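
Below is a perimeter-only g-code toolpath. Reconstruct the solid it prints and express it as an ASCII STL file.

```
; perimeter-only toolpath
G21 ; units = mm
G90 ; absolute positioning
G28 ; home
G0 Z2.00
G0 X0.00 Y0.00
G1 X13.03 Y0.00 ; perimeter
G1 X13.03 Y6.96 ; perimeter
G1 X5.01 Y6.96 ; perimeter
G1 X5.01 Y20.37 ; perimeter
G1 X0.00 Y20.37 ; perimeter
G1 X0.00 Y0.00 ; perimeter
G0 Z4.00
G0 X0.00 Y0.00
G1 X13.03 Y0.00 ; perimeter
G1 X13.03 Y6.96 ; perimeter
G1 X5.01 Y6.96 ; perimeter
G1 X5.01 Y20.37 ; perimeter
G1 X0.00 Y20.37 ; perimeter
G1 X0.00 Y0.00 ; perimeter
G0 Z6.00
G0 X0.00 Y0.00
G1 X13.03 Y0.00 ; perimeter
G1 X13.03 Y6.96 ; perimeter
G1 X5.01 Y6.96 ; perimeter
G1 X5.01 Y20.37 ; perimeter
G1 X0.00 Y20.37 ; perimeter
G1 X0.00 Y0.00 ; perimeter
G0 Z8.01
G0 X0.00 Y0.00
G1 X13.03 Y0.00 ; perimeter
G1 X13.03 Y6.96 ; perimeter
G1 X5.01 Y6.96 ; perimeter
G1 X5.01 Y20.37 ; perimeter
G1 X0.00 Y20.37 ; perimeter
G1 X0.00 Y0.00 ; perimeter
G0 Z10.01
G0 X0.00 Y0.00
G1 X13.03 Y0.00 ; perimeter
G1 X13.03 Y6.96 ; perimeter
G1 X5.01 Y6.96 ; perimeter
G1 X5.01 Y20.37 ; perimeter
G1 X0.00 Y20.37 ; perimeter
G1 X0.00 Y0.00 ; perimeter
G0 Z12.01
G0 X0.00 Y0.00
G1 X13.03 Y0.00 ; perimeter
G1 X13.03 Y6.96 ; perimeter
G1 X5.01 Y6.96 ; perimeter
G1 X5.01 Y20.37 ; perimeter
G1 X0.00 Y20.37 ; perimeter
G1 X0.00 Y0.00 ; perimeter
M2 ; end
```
solid part
  facet normal 0.0000 0.0000 -1.0000
    outer loop
      vertex 13.03 6.96 0.00
      vertex 13.03 0.00 0.00
      vertex 0.00 0.00 0.00
    endloop
  endfacet
  facet normal 0.0000 0.0000 -1.0000
    outer loop
      vertex 5.01 6.96 0.00
      vertex 13.03 6.96 0.00
      vertex 0.00 0.00 0.00
    endloop
  endfacet
  facet normal 0.0000 0.0000 -1.0000
    outer loop
      vertex 5.01 20.37 0.00
      vertex 5.01 6.96 0.00
      vertex 0.00 0.00 0.00
    endloop
  endfacet
  facet normal 0.0000 0.0000 -1.0000
    outer loop
      vertex 0.00 20.37 0.00
      vertex 5.01 20.37 0.00
      vertex 0.00 0.00 0.00
    endloop
  endfacet
  facet normal 0.0000 0.0000 1.0000
    outer loop
      vertex 0.00 0.00 12.01
      vertex 13.03 0.00 12.01
      vertex 13.03 6.96 12.01
    endloop
  endfacet
  facet normal 0.0000 0.0000 1.0000
    outer loop
      vertex 0.00 0.00 12.01
      vertex 13.03 6.96 12.01
      vertex 5.01 6.96 12.01
    endloop
  endfacet
  facet normal 0.0000 0.0000 1.0000
    outer loop
      vertex 0.00 0.00 12.01
      vertex 5.01 6.96 12.01
      vertex 5.01 20.37 12.01
    endloop
  endfacet
  facet normal 0.0000 0.0000 1.0000
    outer loop
      vertex 0.00 0.00 12.01
      vertex 5.01 20.37 12.01
      vertex 0.00 20.37 12.01
    endloop
  endfacet
  facet normal 0.0000 -1.0000 0.0000
    outer loop
      vertex 0.00 0.00 0.00
      vertex 13.03 0.00 0.00
      vertex 13.03 0.00 12.01
    endloop
  endfacet
  facet normal 0.0000 -1.0000 0.0000
    outer loop
      vertex 0.00 0.00 0.00
      vertex 13.03 0.00 12.01
      vertex 0.00 0.00 12.01
    endloop
  endfacet
  facet normal 1.0000 0.0000 0.0000
    outer loop
      vertex 13.03 0.00 0.00
      vertex 13.03 6.96 0.00
      vertex 13.03 6.96 12.01
    endloop
  endfacet
  facet normal 1.0000 0.0000 0.0000
    outer loop
      vertex 13.03 0.00 0.00
      vertex 13.03 6.96 12.01
      vertex 13.03 0.00 12.01
    endloop
  endfacet
  facet normal 0.0000 1.0000 0.0000
    outer loop
      vertex 13.03 6.96 0.00
      vertex 5.01 6.96 0.00
      vertex 5.01 6.96 12.01
    endloop
  endfacet
  facet normal 0.0000 1.0000 0.0000
    outer loop
      vertex 13.03 6.96 0.00
      vertex 5.01 6.96 12.01
      vertex 13.03 6.96 12.01
    endloop
  endfacet
  facet normal 1.0000 0.0000 0.0000
    outer loop
      vertex 5.01 6.96 0.00
      vertex 5.01 20.37 0.00
      vertex 5.01 20.37 12.01
    endloop
  endfacet
  facet normal 1.0000 0.0000 0.0000
    outer loop
      vertex 5.01 6.96 0.00
      vertex 5.01 20.37 12.01
      vertex 5.01 6.96 12.01
    endloop
  endfacet
  facet normal 0.0000 1.0000 0.0000
    outer loop
      vertex 5.01 20.37 0.00
      vertex 0.00 20.37 0.00
      vertex 0.00 20.37 12.01
    endloop
  endfacet
  facet normal 0.0000 1.0000 0.0000
    outer loop
      vertex 5.01 20.37 0.00
      vertex 0.00 20.37 12.01
      vertex 5.01 20.37 12.01
    endloop
  endfacet
  facet normal -1.0000 0.0000 0.0000
    outer loop
      vertex 0.00 20.37 0.00
      vertex 0.00 0.00 0.00
      vertex 0.00 0.00 12.01
    endloop
  endfacet
  facet normal -1.0000 0.0000 0.0000
    outer loop
      vertex 0.00 20.37 0.00
      vertex 0.00 0.00 12.01
      vertex 0.00 20.37 12.01
    endloop
  endfacet
endsolid part

The G0 Z moves step by Δz≈2.00 mm. Every layer's G1 loop is the same polygon, so the solid is a straight extrusion of it from z=0 to z≈12. Closing with flat bottom and top caps and triangulating gives 20 facets — an L-shaped prism: outer 13 × 20.4 mm, arm thicknesses ≈ 6.96 mm (horizontal) and 5.01 mm (vertical), extruded 12 mm in z.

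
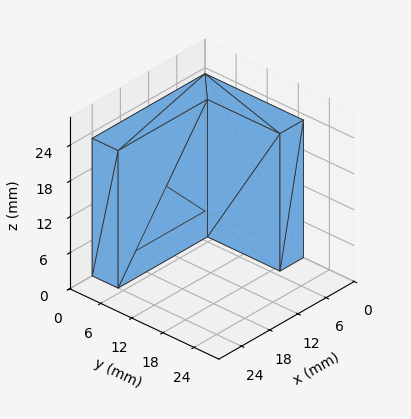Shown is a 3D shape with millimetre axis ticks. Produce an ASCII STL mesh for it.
Reading the render: the shape is an L-shaped prism: outer 24 × 19 mm, arm thicknesses ≈ 5 mm (horizontal) and 5 mm (vertical), extruded 23 mm in z (dimensions read to the nearest mm from the axis ticks). For the STL, each face is triangulated and given an outward normal.

solid part
  facet normal 0.0000 0.0000 -1.0000
    outer loop
      vertex 24.00 5.00 0.00
      vertex 24.00 0.00 0.00
      vertex 0.00 0.00 0.00
    endloop
  endfacet
  facet normal 0.0000 0.0000 -1.0000
    outer loop
      vertex 5.00 5.00 0.00
      vertex 24.00 5.00 0.00
      vertex 0.00 0.00 0.00
    endloop
  endfacet
  facet normal 0.0000 0.0000 -1.0000
    outer loop
      vertex 5.00 19.00 0.00
      vertex 5.00 5.00 0.00
      vertex 0.00 0.00 0.00
    endloop
  endfacet
  facet normal 0.0000 0.0000 -1.0000
    outer loop
      vertex 0.00 19.00 0.00
      vertex 5.00 19.00 0.00
      vertex 0.00 0.00 0.00
    endloop
  endfacet
  facet normal 0.0000 0.0000 1.0000
    outer loop
      vertex 0.00 0.00 23.00
      vertex 24.00 0.00 23.00
      vertex 24.00 5.00 23.00
    endloop
  endfacet
  facet normal 0.0000 0.0000 1.0000
    outer loop
      vertex 0.00 0.00 23.00
      vertex 24.00 5.00 23.00
      vertex 5.00 5.00 23.00
    endloop
  endfacet
  facet normal 0.0000 0.0000 1.0000
    outer loop
      vertex 0.00 0.00 23.00
      vertex 5.00 5.00 23.00
      vertex 5.00 19.00 23.00
    endloop
  endfacet
  facet normal 0.0000 0.0000 1.0000
    outer loop
      vertex 0.00 0.00 23.00
      vertex 5.00 19.00 23.00
      vertex 0.00 19.00 23.00
    endloop
  endfacet
  facet normal 0.0000 -1.0000 0.0000
    outer loop
      vertex 0.00 0.00 0.00
      vertex 24.00 0.00 0.00
      vertex 24.00 0.00 23.00
    endloop
  endfacet
  facet normal 0.0000 -1.0000 0.0000
    outer loop
      vertex 0.00 0.00 0.00
      vertex 24.00 0.00 23.00
      vertex 0.00 0.00 23.00
    endloop
  endfacet
  facet normal 1.0000 0.0000 0.0000
    outer loop
      vertex 24.00 0.00 0.00
      vertex 24.00 5.00 0.00
      vertex 24.00 5.00 23.00
    endloop
  endfacet
  facet normal 1.0000 0.0000 0.0000
    outer loop
      vertex 24.00 0.00 0.00
      vertex 24.00 5.00 23.00
      vertex 24.00 0.00 23.00
    endloop
  endfacet
  facet normal 0.0000 1.0000 0.0000
    outer loop
      vertex 24.00 5.00 0.00
      vertex 5.00 5.00 0.00
      vertex 5.00 5.00 23.00
    endloop
  endfacet
  facet normal 0.0000 1.0000 0.0000
    outer loop
      vertex 24.00 5.00 0.00
      vertex 5.00 5.00 23.00
      vertex 24.00 5.00 23.00
    endloop
  endfacet
  facet normal 1.0000 0.0000 0.0000
    outer loop
      vertex 5.00 5.00 0.00
      vertex 5.00 19.00 0.00
      vertex 5.00 19.00 23.00
    endloop
  endfacet
  facet normal 1.0000 0.0000 0.0000
    outer loop
      vertex 5.00 5.00 0.00
      vertex 5.00 19.00 23.00
      vertex 5.00 5.00 23.00
    endloop
  endfacet
  facet normal 0.0000 1.0000 0.0000
    outer loop
      vertex 5.00 19.00 0.00
      vertex 0.00 19.00 0.00
      vertex 0.00 19.00 23.00
    endloop
  endfacet
  facet normal 0.0000 1.0000 0.0000
    outer loop
      vertex 5.00 19.00 0.00
      vertex 0.00 19.00 23.00
      vertex 5.00 19.00 23.00
    endloop
  endfacet
  facet normal -1.0000 0.0000 0.0000
    outer loop
      vertex 0.00 19.00 0.00
      vertex 0.00 0.00 0.00
      vertex 0.00 0.00 23.00
    endloop
  endfacet
  facet normal -1.0000 0.0000 0.0000
    outer loop
      vertex 0.00 19.00 0.00
      vertex 0.00 0.00 23.00
      vertex 0.00 19.00 23.00
    endloop
  endfacet
endsolid part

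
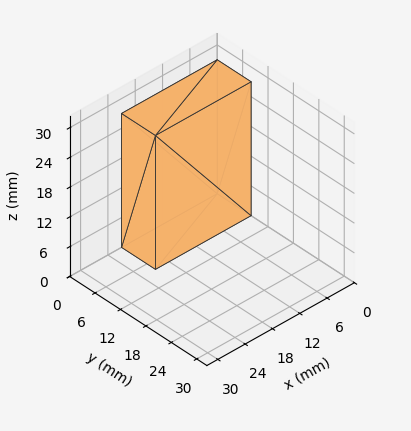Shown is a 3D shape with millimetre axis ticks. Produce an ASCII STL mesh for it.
Reading the render: the shape is a rectangular box, roughly 21 × 8 mm footprint and 27 mm tall (dimensions read to the nearest mm from the axis ticks). For the STL, each face is triangulated and given an outward normal.

solid part
  facet normal 0.0000 0.0000 -1.0000
    outer loop
      vertex 21.00 8.00 0.00
      vertex 21.00 0.00 0.00
      vertex 0.00 0.00 0.00
    endloop
  endfacet
  facet normal 0.0000 0.0000 -1.0000
    outer loop
      vertex 0.00 8.00 0.00
      vertex 21.00 8.00 0.00
      vertex 0.00 0.00 0.00
    endloop
  endfacet
  facet normal 0.0000 0.0000 1.0000
    outer loop
      vertex 0.00 0.00 27.00
      vertex 21.00 0.00 27.00
      vertex 21.00 8.00 27.00
    endloop
  endfacet
  facet normal 0.0000 0.0000 1.0000
    outer loop
      vertex 0.00 0.00 27.00
      vertex 21.00 8.00 27.00
      vertex 0.00 8.00 27.00
    endloop
  endfacet
  facet normal 0.0000 -1.0000 0.0000
    outer loop
      vertex 0.00 0.00 0.00
      vertex 21.00 0.00 0.00
      vertex 21.00 0.00 27.00
    endloop
  endfacet
  facet normal 0.0000 -1.0000 0.0000
    outer loop
      vertex 0.00 0.00 0.00
      vertex 21.00 0.00 27.00
      vertex 0.00 0.00 27.00
    endloop
  endfacet
  facet normal 0.0000 1.0000 0.0000
    outer loop
      vertex 21.00 8.00 27.00
      vertex 21.00 8.00 0.00
      vertex 0.00 8.00 0.00
    endloop
  endfacet
  facet normal 0.0000 1.0000 0.0000
    outer loop
      vertex 0.00 8.00 27.00
      vertex 21.00 8.00 27.00
      vertex 0.00 8.00 0.00
    endloop
  endfacet
  facet normal -1.0000 0.0000 0.0000
    outer loop
      vertex 0.00 8.00 27.00
      vertex 0.00 8.00 0.00
      vertex 0.00 0.00 0.00
    endloop
  endfacet
  facet normal -1.0000 0.0000 0.0000
    outer loop
      vertex 0.00 0.00 27.00
      vertex 0.00 8.00 27.00
      vertex 0.00 0.00 0.00
    endloop
  endfacet
  facet normal 1.0000 0.0000 0.0000
    outer loop
      vertex 21.00 0.00 0.00
      vertex 21.00 8.00 0.00
      vertex 21.00 8.00 27.00
    endloop
  endfacet
  facet normal 1.0000 0.0000 0.0000
    outer loop
      vertex 21.00 0.00 0.00
      vertex 21.00 8.00 27.00
      vertex 21.00 0.00 27.00
    endloop
  endfacet
endsolid part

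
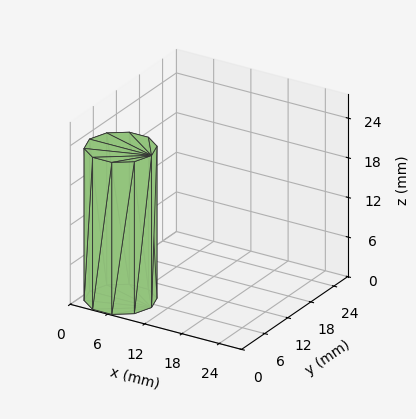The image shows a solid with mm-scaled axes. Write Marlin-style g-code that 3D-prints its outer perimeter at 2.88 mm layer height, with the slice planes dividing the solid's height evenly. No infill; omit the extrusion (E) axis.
Reading the render: the shape is a regular 10-sided prism (a cylinder approximated with 10 flat sides), circumscribed radius ≈ 5 mm, height ≈ 23 mm (dimensions read to the nearest mm from the axis ticks). For the g-code, the solid's height is divided into equal slices at the stated Δz and each level perimeter traced with G1 moves after a G0 lift.

; perimeter-only toolpath
G21 ; units = mm
G90 ; absolute positioning
G28 ; home
; layer 1
G0 Z2.88
G0 X10.00 Y5.00
G1 X9.05 Y7.94
G1 X6.55 Y9.76
G1 X3.45 Y9.76
G1 X0.95 Y7.94
G1 X0.00 Y5.00
G1 X0.95 Y2.06
G1 X3.45 Y0.24
G1 X6.55 Y0.24
G1 X9.05 Y2.06
G1 X10.00 Y5.00
; layer 2
G0 Z5.75
G0 X10.00 Y5.00
G1 X9.05 Y7.94
G1 X6.55 Y9.76
G1 X3.45 Y9.76
G1 X0.95 Y7.94
G1 X0.00 Y5.00
G1 X0.95 Y2.06
G1 X3.45 Y0.24
G1 X6.55 Y0.24
G1 X9.05 Y2.06
G1 X10.00 Y5.00
; layer 3
G0 Z8.62
G0 X10.00 Y5.00
G1 X9.05 Y7.94
G1 X6.55 Y9.76
G1 X3.45 Y9.76
G1 X0.95 Y7.94
G1 X0.00 Y5.00
G1 X0.95 Y2.06
G1 X3.45 Y0.24
G1 X6.55 Y0.24
G1 X9.05 Y2.06
G1 X10.00 Y5.00
; layer 4
G0 Z11.50
G0 X10.00 Y5.00
G1 X9.05 Y7.94
G1 X6.55 Y9.76
G1 X3.45 Y9.76
G1 X0.95 Y7.94
G1 X0.00 Y5.00
G1 X0.95 Y2.06
G1 X3.45 Y0.24
G1 X6.55 Y0.24
G1 X9.05 Y2.06
G1 X10.00 Y5.00
; layer 5
G0 Z14.38
G0 X10.00 Y5.00
G1 X9.05 Y7.94
G1 X6.55 Y9.76
G1 X3.45 Y9.76
G1 X0.95 Y7.94
G1 X0.00 Y5.00
G1 X0.95 Y2.06
G1 X3.45 Y0.24
G1 X6.55 Y0.24
G1 X9.05 Y2.06
G1 X10.00 Y5.00
; layer 6
G0 Z17.25
G0 X10.00 Y5.00
G1 X9.05 Y7.94
G1 X6.55 Y9.76
G1 X3.45 Y9.76
G1 X0.95 Y7.94
G1 X0.00 Y5.00
G1 X0.95 Y2.06
G1 X3.45 Y0.24
G1 X6.55 Y0.24
G1 X9.05 Y2.06
G1 X10.00 Y5.00
; layer 7
G0 Z20.12
G0 X10.00 Y5.00
G1 X9.05 Y7.94
G1 X6.55 Y9.76
G1 X3.45 Y9.76
G1 X0.95 Y7.94
G1 X0.00 Y5.00
G1 X0.95 Y2.06
G1 X3.45 Y0.24
G1 X6.55 Y0.24
G1 X9.05 Y2.06
G1 X10.00 Y5.00
; layer 8
G0 Z23.00
G0 X10.00 Y5.00
G1 X9.05 Y7.94
G1 X6.55 Y9.76
G1 X3.45 Y9.76
G1 X0.95 Y7.94
G1 X0.00 Y5.00
G1 X0.95 Y2.06
G1 X3.45 Y0.24
G1 X6.55 Y0.24
G1 X9.05 Y2.06
G1 X10.00 Y5.00
M2 ; end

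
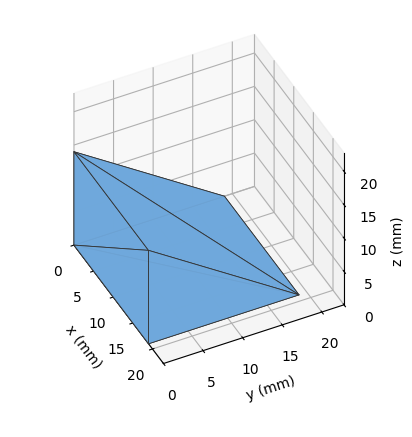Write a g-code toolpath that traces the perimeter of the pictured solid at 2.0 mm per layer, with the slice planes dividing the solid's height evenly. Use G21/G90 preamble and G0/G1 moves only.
Reading the render: the shape is a wedge (ramp): 19 × 19 mm base, rising to 14 mm along the y=0 edge and sloping linearly to z=0 at y=19 (dimensions read to the nearest mm from the axis ticks). For the g-code, the solid's height is divided into equal slices at the stated Δz and each level perimeter traced with G1 moves after a G0 lift.

; perimeter-only toolpath
G21 ; units = mm
G90 ; absolute positioning
G28 ; home
; layer 1
G0 Z2.0
G0 X0.0 Y0.0
G1 X19.0 Y0.0
G1 X19.0 Y16.3
G1 X0.0 Y16.3
G1 X0.0 Y0.0
; layer 2
G0 Z4.0
G0 X0.0 Y0.0
G1 X19.0 Y0.0
G1 X19.0 Y13.6
G1 X0.0 Y13.6
G1 X0.0 Y0.0
; layer 3
G0 Z6.0
G0 X0.0 Y0.0
G1 X19.0 Y0.0
G1 X19.0 Y10.9
G1 X0.0 Y10.9
G1 X0.0 Y0.0
; layer 4
G0 Z8.0
G0 X0.0 Y0.0
G1 X19.0 Y0.0
G1 X19.0 Y8.1
G1 X0.0 Y8.1
G1 X0.0 Y0.0
; layer 5
G0 Z10.0
G0 X0.0 Y0.0
G1 X19.0 Y0.0
G1 X19.0 Y5.4
G1 X0.0 Y5.4
G1 X0.0 Y0.0
; layer 6
G0 Z12.0
G0 X0.0 Y0.0
G1 X19.0 Y0.0
G1 X19.0 Y2.7
G1 X0.0 Y2.7
G1 X0.0 Y0.0
M2 ; end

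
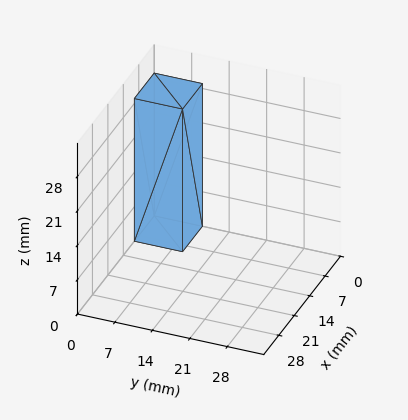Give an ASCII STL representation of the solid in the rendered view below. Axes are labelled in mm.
Reading the render: the shape is a rectangular box, roughly 9 × 9 mm footprint and 29 mm tall (dimensions read to the nearest mm from the axis ticks). For the STL, each face is triangulated and given an outward normal.

solid part
  facet normal 0.0000 0.0000 -1.0000
    outer loop
      vertex 9.000 9.000 0.000
      vertex 9.000 0.000 0.000
      vertex 0.000 0.000 0.000
    endloop
  endfacet
  facet normal 0.0000 0.0000 -1.0000
    outer loop
      vertex 0.000 9.000 0.000
      vertex 9.000 9.000 0.000
      vertex 0.000 0.000 0.000
    endloop
  endfacet
  facet normal 0.0000 0.0000 1.0000
    outer loop
      vertex 0.000 0.000 29.000
      vertex 9.000 0.000 29.000
      vertex 9.000 9.000 29.000
    endloop
  endfacet
  facet normal 0.0000 0.0000 1.0000
    outer loop
      vertex 0.000 0.000 29.000
      vertex 9.000 9.000 29.000
      vertex 0.000 9.000 29.000
    endloop
  endfacet
  facet normal 0.0000 -1.0000 0.0000
    outer loop
      vertex 0.000 0.000 0.000
      vertex 9.000 0.000 0.000
      vertex 9.000 0.000 29.000
    endloop
  endfacet
  facet normal 0.0000 -1.0000 0.0000
    outer loop
      vertex 0.000 0.000 0.000
      vertex 9.000 0.000 29.000
      vertex 0.000 0.000 29.000
    endloop
  endfacet
  facet normal 0.0000 1.0000 0.0000
    outer loop
      vertex 9.000 9.000 29.000
      vertex 9.000 9.000 0.000
      vertex 0.000 9.000 0.000
    endloop
  endfacet
  facet normal 0.0000 1.0000 0.0000
    outer loop
      vertex 0.000 9.000 29.000
      vertex 9.000 9.000 29.000
      vertex 0.000 9.000 0.000
    endloop
  endfacet
  facet normal -1.0000 0.0000 0.0000
    outer loop
      vertex 0.000 9.000 29.000
      vertex 0.000 9.000 0.000
      vertex 0.000 0.000 0.000
    endloop
  endfacet
  facet normal -1.0000 0.0000 0.0000
    outer loop
      vertex 0.000 0.000 29.000
      vertex 0.000 9.000 29.000
      vertex 0.000 0.000 0.000
    endloop
  endfacet
  facet normal 1.0000 0.0000 0.0000
    outer loop
      vertex 9.000 0.000 0.000
      vertex 9.000 9.000 0.000
      vertex 9.000 9.000 29.000
    endloop
  endfacet
  facet normal 1.0000 0.0000 0.0000
    outer loop
      vertex 9.000 0.000 0.000
      vertex 9.000 9.000 29.000
      vertex 9.000 0.000 29.000
    endloop
  endfacet
endsolid part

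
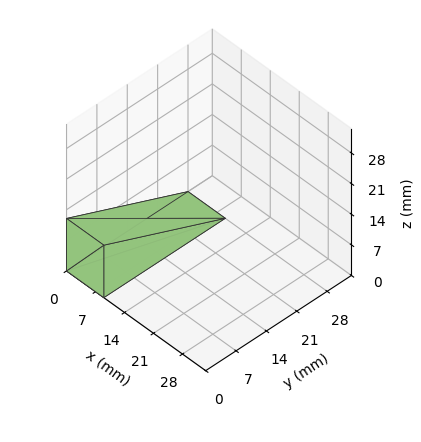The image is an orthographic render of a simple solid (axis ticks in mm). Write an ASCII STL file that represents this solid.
Reading the render: the shape is a wedge (ramp): 9 × 28 mm base, rising to 12 mm along the y=0 edge and sloping linearly to z=0 at y=28 (dimensions read to the nearest mm from the axis ticks). For the STL, each face is triangulated and given an outward normal.

solid part
  facet normal 0.0000 0.0000 -1.0000
    outer loop
      vertex 9.00 28.00 0.00
      vertex 9.00 0.00 0.00
      vertex 0.00 0.00 0.00
    endloop
  endfacet
  facet normal 0.0000 0.0000 -1.0000
    outer loop
      vertex 0.00 28.00 0.00
      vertex 9.00 28.00 0.00
      vertex 0.00 0.00 0.00
    endloop
  endfacet
  facet normal 0.0000 -1.0000 0.0000
    outer loop
      vertex 0.00 0.00 0.00
      vertex 9.00 0.00 0.00
      vertex 9.00 0.00 12.00
    endloop
  endfacet
  facet normal 0.0000 -1.0000 0.0000
    outer loop
      vertex 0.00 0.00 0.00
      vertex 9.00 0.00 12.00
      vertex 0.00 0.00 12.00
    endloop
  endfacet
  facet normal 0.0000 0.3939 0.9191
    outer loop
      vertex 0.00 0.00 12.00
      vertex 9.00 0.00 12.00
      vertex 9.00 28.00 0.00
    endloop
  endfacet
  facet normal 0.0000 0.3939 0.9191
    outer loop
      vertex 0.00 0.00 12.00
      vertex 9.00 28.00 0.00
      vertex 0.00 28.00 0.00
    endloop
  endfacet
  facet normal -1.0000 0.0000 0.0000
    outer loop
      vertex 0.00 0.00 12.00
      vertex 0.00 28.00 0.00
      vertex 0.00 0.00 0.00
    endloop
  endfacet
  facet normal 1.0000 0.0000 0.0000
    outer loop
      vertex 9.00 0.00 0.00
      vertex 9.00 28.00 0.00
      vertex 9.00 0.00 12.00
    endloop
  endfacet
endsolid part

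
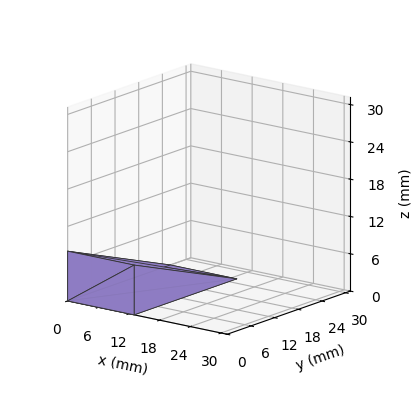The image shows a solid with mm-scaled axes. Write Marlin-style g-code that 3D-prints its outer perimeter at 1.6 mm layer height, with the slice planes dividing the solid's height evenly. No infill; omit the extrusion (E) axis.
Reading the render: the shape is a wedge (ramp): 13 × 26 mm base, rising to 8 mm along the y=0 edge and sloping linearly to z=0 at y=26 (dimensions read to the nearest mm from the axis ticks). For the g-code, the solid's height is divided into equal slices at the stated Δz and each level perimeter traced with G1 moves after a G0 lift.

; perimeter-only toolpath
G21 ; units = mm
G90 ; absolute positioning
G28 ; home
; layer 1
G0 Z1.6
G0 X0.0 Y0.0
G1 X13.0 Y0.0
G1 X13.0 Y20.8
G1 X0.0 Y20.8
G1 X0.0 Y0.0
; layer 2
G0 Z3.2
G0 X0.0 Y0.0
G1 X13.0 Y0.0
G1 X13.0 Y15.6
G1 X0.0 Y15.6
G1 X0.0 Y0.0
; layer 3
G0 Z4.8
G0 X0.0 Y0.0
G1 X13.0 Y0.0
G1 X13.0 Y10.4
G1 X0.0 Y10.4
G1 X0.0 Y0.0
; layer 4
G0 Z6.4
G0 X0.0 Y0.0
G1 X13.0 Y0.0
G1 X13.0 Y5.2
G1 X0.0 Y5.2
G1 X0.0 Y0.0
M2 ; end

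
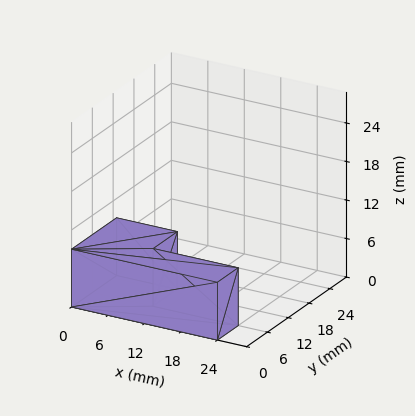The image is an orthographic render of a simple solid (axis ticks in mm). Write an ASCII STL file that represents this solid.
Reading the render: the shape is an L-shaped prism: outer 24 × 13 mm, arm thicknesses ≈ 6 mm (horizontal) and 10 mm (vertical), extruded 9 mm in z (dimensions read to the nearest mm from the axis ticks). For the STL, each face is triangulated and given an outward normal.

solid part
  facet normal 0.0000 0.0000 -1.0000
    outer loop
      vertex 24.000 6.000 0.000
      vertex 24.000 0.000 0.000
      vertex 0.000 0.000 0.000
    endloop
  endfacet
  facet normal 0.0000 0.0000 -1.0000
    outer loop
      vertex 10.000 6.000 0.000
      vertex 24.000 6.000 0.000
      vertex 0.000 0.000 0.000
    endloop
  endfacet
  facet normal 0.0000 0.0000 -1.0000
    outer loop
      vertex 10.000 13.000 0.000
      vertex 10.000 6.000 0.000
      vertex 0.000 0.000 0.000
    endloop
  endfacet
  facet normal 0.0000 0.0000 -1.0000
    outer loop
      vertex 0.000 13.000 0.000
      vertex 10.000 13.000 0.000
      vertex 0.000 0.000 0.000
    endloop
  endfacet
  facet normal 0.0000 0.0000 1.0000
    outer loop
      vertex 0.000 0.000 9.000
      vertex 24.000 0.000 9.000
      vertex 24.000 6.000 9.000
    endloop
  endfacet
  facet normal 0.0000 0.0000 1.0000
    outer loop
      vertex 0.000 0.000 9.000
      vertex 24.000 6.000 9.000
      vertex 10.000 6.000 9.000
    endloop
  endfacet
  facet normal 0.0000 0.0000 1.0000
    outer loop
      vertex 0.000 0.000 9.000
      vertex 10.000 6.000 9.000
      vertex 10.000 13.000 9.000
    endloop
  endfacet
  facet normal 0.0000 0.0000 1.0000
    outer loop
      vertex 0.000 0.000 9.000
      vertex 10.000 13.000 9.000
      vertex 0.000 13.000 9.000
    endloop
  endfacet
  facet normal 0.0000 -1.0000 0.0000
    outer loop
      vertex 0.000 0.000 0.000
      vertex 24.000 0.000 0.000
      vertex 24.000 0.000 9.000
    endloop
  endfacet
  facet normal 0.0000 -1.0000 0.0000
    outer loop
      vertex 0.000 0.000 0.000
      vertex 24.000 0.000 9.000
      vertex 0.000 0.000 9.000
    endloop
  endfacet
  facet normal 1.0000 0.0000 0.0000
    outer loop
      vertex 24.000 0.000 0.000
      vertex 24.000 6.000 0.000
      vertex 24.000 6.000 9.000
    endloop
  endfacet
  facet normal 1.0000 0.0000 0.0000
    outer loop
      vertex 24.000 0.000 0.000
      vertex 24.000 6.000 9.000
      vertex 24.000 0.000 9.000
    endloop
  endfacet
  facet normal 0.0000 1.0000 0.0000
    outer loop
      vertex 24.000 6.000 0.000
      vertex 10.000 6.000 0.000
      vertex 10.000 6.000 9.000
    endloop
  endfacet
  facet normal 0.0000 1.0000 0.0000
    outer loop
      vertex 24.000 6.000 0.000
      vertex 10.000 6.000 9.000
      vertex 24.000 6.000 9.000
    endloop
  endfacet
  facet normal 1.0000 0.0000 0.0000
    outer loop
      vertex 10.000 6.000 0.000
      vertex 10.000 13.000 0.000
      vertex 10.000 13.000 9.000
    endloop
  endfacet
  facet normal 1.0000 0.0000 0.0000
    outer loop
      vertex 10.000 6.000 0.000
      vertex 10.000 13.000 9.000
      vertex 10.000 6.000 9.000
    endloop
  endfacet
  facet normal 0.0000 1.0000 0.0000
    outer loop
      vertex 10.000 13.000 0.000
      vertex 0.000 13.000 0.000
      vertex 0.000 13.000 9.000
    endloop
  endfacet
  facet normal 0.0000 1.0000 0.0000
    outer loop
      vertex 10.000 13.000 0.000
      vertex 0.000 13.000 9.000
      vertex 10.000 13.000 9.000
    endloop
  endfacet
  facet normal -1.0000 0.0000 0.0000
    outer loop
      vertex 0.000 13.000 0.000
      vertex 0.000 0.000 0.000
      vertex 0.000 0.000 9.000
    endloop
  endfacet
  facet normal -1.0000 0.0000 0.0000
    outer loop
      vertex 0.000 13.000 0.000
      vertex 0.000 0.000 9.000
      vertex 0.000 13.000 9.000
    endloop
  endfacet
endsolid part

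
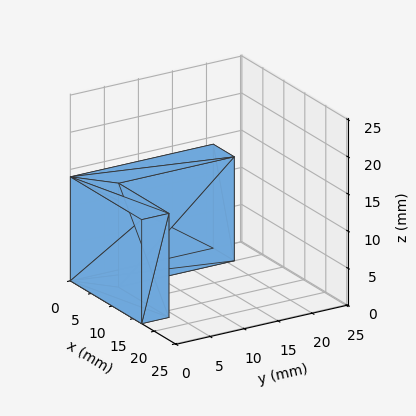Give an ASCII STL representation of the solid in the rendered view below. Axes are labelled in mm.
Reading the render: the shape is an L-shaped prism: outer 17 × 21 mm, arm thicknesses ≈ 4 mm (horizontal) and 5 mm (vertical), extruded 14 mm in z (dimensions read to the nearest mm from the axis ticks). For the STL, each face is triangulated and given an outward normal.

solid part
  facet normal 0.0000 0.0000 -1.0000
    outer loop
      vertex 17.000 4.000 0.000
      vertex 17.000 0.000 0.000
      vertex 0.000 0.000 0.000
    endloop
  endfacet
  facet normal 0.0000 0.0000 -1.0000
    outer loop
      vertex 5.000 4.000 0.000
      vertex 17.000 4.000 0.000
      vertex 0.000 0.000 0.000
    endloop
  endfacet
  facet normal 0.0000 0.0000 -1.0000
    outer loop
      vertex 5.000 21.000 0.000
      vertex 5.000 4.000 0.000
      vertex 0.000 0.000 0.000
    endloop
  endfacet
  facet normal 0.0000 0.0000 -1.0000
    outer loop
      vertex 0.000 21.000 0.000
      vertex 5.000 21.000 0.000
      vertex 0.000 0.000 0.000
    endloop
  endfacet
  facet normal 0.0000 0.0000 1.0000
    outer loop
      vertex 0.000 0.000 14.000
      vertex 17.000 0.000 14.000
      vertex 17.000 4.000 14.000
    endloop
  endfacet
  facet normal 0.0000 0.0000 1.0000
    outer loop
      vertex 0.000 0.000 14.000
      vertex 17.000 4.000 14.000
      vertex 5.000 4.000 14.000
    endloop
  endfacet
  facet normal 0.0000 0.0000 1.0000
    outer loop
      vertex 0.000 0.000 14.000
      vertex 5.000 4.000 14.000
      vertex 5.000 21.000 14.000
    endloop
  endfacet
  facet normal 0.0000 0.0000 1.0000
    outer loop
      vertex 0.000 0.000 14.000
      vertex 5.000 21.000 14.000
      vertex 0.000 21.000 14.000
    endloop
  endfacet
  facet normal 0.0000 -1.0000 0.0000
    outer loop
      vertex 0.000 0.000 0.000
      vertex 17.000 0.000 0.000
      vertex 17.000 0.000 14.000
    endloop
  endfacet
  facet normal 0.0000 -1.0000 0.0000
    outer loop
      vertex 0.000 0.000 0.000
      vertex 17.000 0.000 14.000
      vertex 0.000 0.000 14.000
    endloop
  endfacet
  facet normal 1.0000 0.0000 0.0000
    outer loop
      vertex 17.000 0.000 0.000
      vertex 17.000 4.000 0.000
      vertex 17.000 4.000 14.000
    endloop
  endfacet
  facet normal 1.0000 0.0000 0.0000
    outer loop
      vertex 17.000 0.000 0.000
      vertex 17.000 4.000 14.000
      vertex 17.000 0.000 14.000
    endloop
  endfacet
  facet normal 0.0000 1.0000 0.0000
    outer loop
      vertex 17.000 4.000 0.000
      vertex 5.000 4.000 0.000
      vertex 5.000 4.000 14.000
    endloop
  endfacet
  facet normal 0.0000 1.0000 0.0000
    outer loop
      vertex 17.000 4.000 0.000
      vertex 5.000 4.000 14.000
      vertex 17.000 4.000 14.000
    endloop
  endfacet
  facet normal 1.0000 0.0000 0.0000
    outer loop
      vertex 5.000 4.000 0.000
      vertex 5.000 21.000 0.000
      vertex 5.000 21.000 14.000
    endloop
  endfacet
  facet normal 1.0000 0.0000 0.0000
    outer loop
      vertex 5.000 4.000 0.000
      vertex 5.000 21.000 14.000
      vertex 5.000 4.000 14.000
    endloop
  endfacet
  facet normal 0.0000 1.0000 0.0000
    outer loop
      vertex 5.000 21.000 0.000
      vertex 0.000 21.000 0.000
      vertex 0.000 21.000 14.000
    endloop
  endfacet
  facet normal 0.0000 1.0000 0.0000
    outer loop
      vertex 5.000 21.000 0.000
      vertex 0.000 21.000 14.000
      vertex 5.000 21.000 14.000
    endloop
  endfacet
  facet normal -1.0000 0.0000 0.0000
    outer loop
      vertex 0.000 21.000 0.000
      vertex 0.000 0.000 0.000
      vertex 0.000 0.000 14.000
    endloop
  endfacet
  facet normal -1.0000 0.0000 0.0000
    outer loop
      vertex 0.000 21.000 0.000
      vertex 0.000 0.000 14.000
      vertex 0.000 21.000 14.000
    endloop
  endfacet
endsolid part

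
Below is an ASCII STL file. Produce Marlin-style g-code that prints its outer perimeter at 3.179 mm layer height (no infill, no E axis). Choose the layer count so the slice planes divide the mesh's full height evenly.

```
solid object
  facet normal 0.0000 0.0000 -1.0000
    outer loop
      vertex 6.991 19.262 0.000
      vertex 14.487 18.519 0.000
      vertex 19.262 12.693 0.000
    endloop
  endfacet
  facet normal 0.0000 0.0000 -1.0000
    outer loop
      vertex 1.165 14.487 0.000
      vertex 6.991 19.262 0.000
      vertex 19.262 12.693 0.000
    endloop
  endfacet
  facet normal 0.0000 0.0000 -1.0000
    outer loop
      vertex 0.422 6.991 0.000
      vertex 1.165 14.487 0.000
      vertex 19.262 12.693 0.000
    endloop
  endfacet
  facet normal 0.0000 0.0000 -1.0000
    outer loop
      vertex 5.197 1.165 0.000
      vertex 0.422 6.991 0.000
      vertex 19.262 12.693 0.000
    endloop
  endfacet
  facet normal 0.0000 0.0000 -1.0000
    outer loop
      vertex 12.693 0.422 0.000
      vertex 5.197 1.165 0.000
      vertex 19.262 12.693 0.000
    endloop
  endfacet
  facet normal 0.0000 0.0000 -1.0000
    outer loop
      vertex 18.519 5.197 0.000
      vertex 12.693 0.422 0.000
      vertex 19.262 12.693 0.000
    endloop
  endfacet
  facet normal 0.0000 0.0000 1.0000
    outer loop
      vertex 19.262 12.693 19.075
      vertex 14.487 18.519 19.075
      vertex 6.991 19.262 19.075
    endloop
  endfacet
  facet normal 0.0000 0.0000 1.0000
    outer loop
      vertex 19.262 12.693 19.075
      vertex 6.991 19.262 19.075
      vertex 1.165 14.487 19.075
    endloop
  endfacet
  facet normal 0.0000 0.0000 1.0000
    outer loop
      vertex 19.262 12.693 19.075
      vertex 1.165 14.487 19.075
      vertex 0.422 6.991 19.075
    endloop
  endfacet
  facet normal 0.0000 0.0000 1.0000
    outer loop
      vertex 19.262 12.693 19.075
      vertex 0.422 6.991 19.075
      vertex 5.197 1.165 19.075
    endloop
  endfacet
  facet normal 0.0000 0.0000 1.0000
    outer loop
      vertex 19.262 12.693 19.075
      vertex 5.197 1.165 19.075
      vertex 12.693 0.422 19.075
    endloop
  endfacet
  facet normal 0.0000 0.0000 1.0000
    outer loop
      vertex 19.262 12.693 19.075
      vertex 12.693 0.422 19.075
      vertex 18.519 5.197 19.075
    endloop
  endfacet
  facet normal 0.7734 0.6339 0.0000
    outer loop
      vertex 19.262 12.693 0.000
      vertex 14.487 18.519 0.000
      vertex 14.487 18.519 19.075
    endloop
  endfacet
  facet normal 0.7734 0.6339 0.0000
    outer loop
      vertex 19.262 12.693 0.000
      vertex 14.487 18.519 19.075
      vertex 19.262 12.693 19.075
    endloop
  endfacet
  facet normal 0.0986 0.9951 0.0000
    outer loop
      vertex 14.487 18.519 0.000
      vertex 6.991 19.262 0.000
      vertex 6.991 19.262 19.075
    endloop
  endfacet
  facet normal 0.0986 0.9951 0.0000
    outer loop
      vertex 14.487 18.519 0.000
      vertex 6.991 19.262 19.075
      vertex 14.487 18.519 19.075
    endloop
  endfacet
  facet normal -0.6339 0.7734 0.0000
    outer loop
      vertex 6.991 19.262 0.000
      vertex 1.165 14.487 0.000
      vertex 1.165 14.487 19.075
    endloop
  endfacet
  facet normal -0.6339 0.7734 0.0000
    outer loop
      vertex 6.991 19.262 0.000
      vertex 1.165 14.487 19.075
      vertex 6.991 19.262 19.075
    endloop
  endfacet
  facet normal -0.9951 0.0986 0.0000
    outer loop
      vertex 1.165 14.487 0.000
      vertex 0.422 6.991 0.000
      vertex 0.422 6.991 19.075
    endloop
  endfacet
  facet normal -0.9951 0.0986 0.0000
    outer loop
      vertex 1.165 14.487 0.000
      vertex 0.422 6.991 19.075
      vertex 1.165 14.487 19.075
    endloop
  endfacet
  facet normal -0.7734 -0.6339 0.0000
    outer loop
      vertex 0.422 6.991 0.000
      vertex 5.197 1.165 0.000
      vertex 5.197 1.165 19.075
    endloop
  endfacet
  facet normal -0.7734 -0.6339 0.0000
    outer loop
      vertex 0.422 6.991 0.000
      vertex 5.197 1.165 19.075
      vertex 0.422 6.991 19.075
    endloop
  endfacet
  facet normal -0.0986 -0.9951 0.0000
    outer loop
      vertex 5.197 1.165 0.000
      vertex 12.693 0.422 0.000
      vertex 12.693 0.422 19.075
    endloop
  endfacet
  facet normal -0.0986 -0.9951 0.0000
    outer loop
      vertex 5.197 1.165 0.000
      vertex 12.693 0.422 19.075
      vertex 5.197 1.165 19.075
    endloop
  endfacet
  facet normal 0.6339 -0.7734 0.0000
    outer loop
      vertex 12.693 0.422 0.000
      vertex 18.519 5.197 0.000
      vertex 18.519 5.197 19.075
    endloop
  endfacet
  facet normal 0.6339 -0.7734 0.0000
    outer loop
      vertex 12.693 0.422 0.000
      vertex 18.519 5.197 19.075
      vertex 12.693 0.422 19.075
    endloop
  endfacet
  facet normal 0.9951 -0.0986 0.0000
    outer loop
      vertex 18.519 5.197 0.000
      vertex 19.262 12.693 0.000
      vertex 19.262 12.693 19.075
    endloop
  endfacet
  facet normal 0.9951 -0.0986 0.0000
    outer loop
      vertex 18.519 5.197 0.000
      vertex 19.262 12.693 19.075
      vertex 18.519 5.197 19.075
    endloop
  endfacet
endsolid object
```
; perimeter-only toolpath
G21 ; units = mm
G90 ; absolute positioning
G28 ; home
; layer 1
G0 Z3.179
G0 X19.262 Y12.693
G1 X14.487 Y18.519
G1 X6.991 Y19.262
G1 X1.165 Y14.487
G1 X0.422 Y6.991
G1 X5.197 Y1.165
G1 X12.693 Y0.422
G1 X18.519 Y5.197
G1 X19.262 Y12.693
; layer 2
G0 Z6.358
G0 X19.262 Y12.693
G1 X14.487 Y18.519
G1 X6.991 Y19.262
G1 X1.165 Y14.487
G1 X0.422 Y6.991
G1 X5.197 Y1.165
G1 X12.693 Y0.422
G1 X18.519 Y5.197
G1 X19.262 Y12.693
; layer 3
G0 Z9.537
G0 X19.262 Y12.693
G1 X14.487 Y18.519
G1 X6.991 Y19.262
G1 X1.165 Y14.487
G1 X0.422 Y6.991
G1 X5.197 Y1.165
G1 X12.693 Y0.422
G1 X18.519 Y5.197
G1 X19.262 Y12.693
; layer 4
G0 Z12.717
G0 X19.262 Y12.693
G1 X14.487 Y18.519
G1 X6.991 Y19.262
G1 X1.165 Y14.487
G1 X0.422 Y6.991
G1 X5.197 Y1.165
G1 X12.693 Y0.422
G1 X18.519 Y5.197
G1 X19.262 Y12.693
; layer 5
G0 Z15.896
G0 X19.262 Y12.693
G1 X14.487 Y18.519
G1 X6.991 Y19.262
G1 X1.165 Y14.487
G1 X0.422 Y6.991
G1 X5.197 Y1.165
G1 X12.693 Y0.422
G1 X18.519 Y5.197
G1 X19.262 Y12.693
; layer 6
G0 Z19.075
G0 X19.262 Y12.693
G1 X14.487 Y18.519
G1 X6.991 Y19.262
G1 X1.165 Y14.487
G1 X0.422 Y6.991
G1 X5.197 Y1.165
G1 X12.693 Y0.422
G1 X18.519 Y5.197
G1 X19.262 Y12.693
M2 ; end

The solid is a regular 8-sided prism (a cylinder approximated with 8 flat sides), circumscribed radius ≈ 9.84 mm, height ≈ 19.1 mm. Slicing at Δz = 3.179 mm — 6 equal slices spanning the solid's height, so layer i sits at z = i·h/6 — gives 6 non-empty perimeters. Each is a 8-segment closed polygon; G0 lifts to the layer z and rapids to the start vertex, then G1 traces the edges.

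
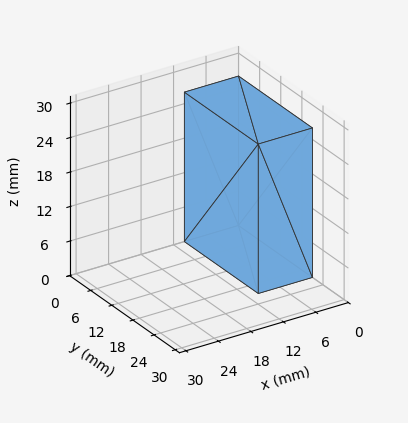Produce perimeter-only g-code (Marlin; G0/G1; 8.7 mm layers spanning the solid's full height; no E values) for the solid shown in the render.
Reading the render: the shape is a rectangular box, roughly 10 × 21 mm footprint and 26 mm tall (dimensions read to the nearest mm from the axis ticks). For the g-code, the solid's height is divided into equal slices at the stated Δz and each level perimeter traced with G1 moves after a G0 lift.

; perimeter-only toolpath
G21 ; units = mm
G90 ; absolute positioning
G28 ; home
; layer 1
G0 Z8.7
G0 X0.0 Y0.0
G1 X10.0 Y0.0
G1 X10.0 Y21.0
G1 X0.0 Y21.0
G1 X0.0 Y0.0
; layer 2
G0 Z17.3
G0 X0.0 Y0.0
G1 X10.0 Y0.0
G1 X10.0 Y21.0
G1 X0.0 Y21.0
G1 X0.0 Y0.0
; layer 3
G0 Z26.0
G0 X0.0 Y0.0
G1 X10.0 Y0.0
G1 X10.0 Y21.0
G1 X0.0 Y21.0
G1 X0.0 Y0.0
M2 ; end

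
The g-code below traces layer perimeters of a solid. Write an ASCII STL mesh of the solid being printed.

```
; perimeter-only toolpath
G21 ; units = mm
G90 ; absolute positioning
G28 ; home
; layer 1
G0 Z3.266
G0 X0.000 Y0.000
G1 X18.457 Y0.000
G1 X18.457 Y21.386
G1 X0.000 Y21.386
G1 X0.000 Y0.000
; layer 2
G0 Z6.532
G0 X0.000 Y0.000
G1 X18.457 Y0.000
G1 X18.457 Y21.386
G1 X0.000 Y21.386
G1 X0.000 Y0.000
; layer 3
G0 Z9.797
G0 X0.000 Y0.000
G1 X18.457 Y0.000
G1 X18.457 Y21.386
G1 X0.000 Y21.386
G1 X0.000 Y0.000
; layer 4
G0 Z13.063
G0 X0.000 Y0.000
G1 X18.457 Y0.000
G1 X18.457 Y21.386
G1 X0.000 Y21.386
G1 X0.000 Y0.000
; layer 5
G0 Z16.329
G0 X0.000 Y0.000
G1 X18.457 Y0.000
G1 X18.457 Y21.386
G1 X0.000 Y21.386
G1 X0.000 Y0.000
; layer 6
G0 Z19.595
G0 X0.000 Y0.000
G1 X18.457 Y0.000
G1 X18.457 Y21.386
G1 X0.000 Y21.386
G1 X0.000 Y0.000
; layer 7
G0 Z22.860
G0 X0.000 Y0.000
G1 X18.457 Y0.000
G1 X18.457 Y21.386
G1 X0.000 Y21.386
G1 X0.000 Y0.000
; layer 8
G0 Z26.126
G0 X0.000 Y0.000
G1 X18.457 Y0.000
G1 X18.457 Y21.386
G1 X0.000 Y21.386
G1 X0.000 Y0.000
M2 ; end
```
solid part
  facet normal 0.0000 0.0000 -1.0000
    outer loop
      vertex 18.457 21.386 0.000
      vertex 18.457 0.000 0.000
      vertex 0.000 0.000 0.000
    endloop
  endfacet
  facet normal 0.0000 0.0000 -1.0000
    outer loop
      vertex 0.000 21.386 0.000
      vertex 18.457 21.386 0.000
      vertex 0.000 0.000 0.000
    endloop
  endfacet
  facet normal 0.0000 0.0000 1.0000
    outer loop
      vertex 0.000 0.000 26.126
      vertex 18.457 0.000 26.126
      vertex 18.457 21.386 26.126
    endloop
  endfacet
  facet normal 0.0000 0.0000 1.0000
    outer loop
      vertex 0.000 0.000 26.126
      vertex 18.457 21.386 26.126
      vertex 0.000 21.386 26.126
    endloop
  endfacet
  facet normal 0.0000 -1.0000 0.0000
    outer loop
      vertex 0.000 0.000 0.000
      vertex 18.457 0.000 0.000
      vertex 18.457 0.000 26.126
    endloop
  endfacet
  facet normal 0.0000 -1.0000 0.0000
    outer loop
      vertex 0.000 0.000 0.000
      vertex 18.457 0.000 26.126
      vertex 0.000 0.000 26.126
    endloop
  endfacet
  facet normal 0.0000 1.0000 0.0000
    outer loop
      vertex 18.457 21.386 26.126
      vertex 18.457 21.386 0.000
      vertex 0.000 21.386 0.000
    endloop
  endfacet
  facet normal 0.0000 1.0000 0.0000
    outer loop
      vertex 0.000 21.386 26.126
      vertex 18.457 21.386 26.126
      vertex 0.000 21.386 0.000
    endloop
  endfacet
  facet normal -1.0000 0.0000 0.0000
    outer loop
      vertex 0.000 21.386 26.126
      vertex 0.000 21.386 0.000
      vertex 0.000 0.000 0.000
    endloop
  endfacet
  facet normal -1.0000 0.0000 0.0000
    outer loop
      vertex 0.000 0.000 26.126
      vertex 0.000 21.386 26.126
      vertex 0.000 0.000 0.000
    endloop
  endfacet
  facet normal 1.0000 0.0000 0.0000
    outer loop
      vertex 18.457 0.000 0.000
      vertex 18.457 21.386 0.000
      vertex 18.457 21.386 26.126
    endloop
  endfacet
  facet normal 1.0000 0.0000 0.0000
    outer loop
      vertex 18.457 0.000 0.000
      vertex 18.457 21.386 26.126
      vertex 18.457 0.000 26.126
    endloop
  endfacet
endsolid part

The G0 Z moves step by Δz≈3.266 mm. Every layer's G1 loop is the same polygon, so the solid is a straight extrusion of it from z=0 to z≈26.1. Closing with flat bottom and top caps and triangulating gives 12 facets — a rectangular box, roughly 18.5 × 21.4 mm footprint and 26.1 mm tall.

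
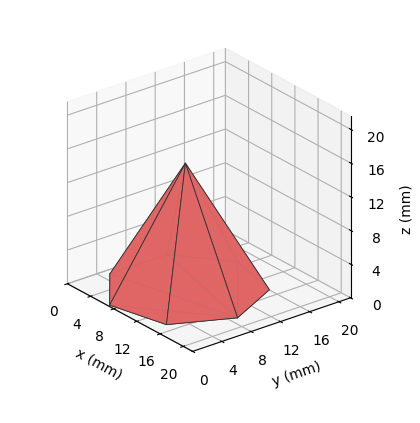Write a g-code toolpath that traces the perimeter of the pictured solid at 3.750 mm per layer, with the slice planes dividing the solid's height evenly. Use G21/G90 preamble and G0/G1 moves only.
Reading the render: the shape is a regular 7-sided pyramid, base circumscribed radius ≈ 9 mm, apex at z ≈ 15 mm (dimensions read to the nearest mm from the axis ticks). For the g-code, the solid's height is divided into equal slices at the stated Δz and each level perimeter traced with G1 moves after a G0 lift.

; perimeter-only toolpath
G21 ; units = mm
G90 ; absolute positioning
G28 ; home
; layer 1
G0 Z3.750
G0 X15.750 Y9.000
G1 X13.208 Y14.277
G1 X7.498 Y15.581
G1 X2.918 Y11.929
G1 X2.918 Y6.071
G1 X7.498 Y2.420
G1 X13.208 Y3.723
G1 X15.750 Y9.000
; layer 2
G0 Z7.500
G0 X13.500 Y9.000
G1 X11.806 Y12.518
G1 X7.998 Y13.387
G1 X4.946 Y10.953
G1 X4.946 Y7.047
G1 X7.998 Y4.613
G1 X11.806 Y5.482
G1 X13.500 Y9.000
; layer 3
G0 Z11.250
G0 X11.250 Y9.000
G1 X10.403 Y10.759
G1 X8.499 Y11.194
G1 X6.973 Y9.976
G1 X6.973 Y8.024
G1 X8.499 Y6.806
G1 X10.403 Y7.241
G1 X11.250 Y9.000
M2 ; end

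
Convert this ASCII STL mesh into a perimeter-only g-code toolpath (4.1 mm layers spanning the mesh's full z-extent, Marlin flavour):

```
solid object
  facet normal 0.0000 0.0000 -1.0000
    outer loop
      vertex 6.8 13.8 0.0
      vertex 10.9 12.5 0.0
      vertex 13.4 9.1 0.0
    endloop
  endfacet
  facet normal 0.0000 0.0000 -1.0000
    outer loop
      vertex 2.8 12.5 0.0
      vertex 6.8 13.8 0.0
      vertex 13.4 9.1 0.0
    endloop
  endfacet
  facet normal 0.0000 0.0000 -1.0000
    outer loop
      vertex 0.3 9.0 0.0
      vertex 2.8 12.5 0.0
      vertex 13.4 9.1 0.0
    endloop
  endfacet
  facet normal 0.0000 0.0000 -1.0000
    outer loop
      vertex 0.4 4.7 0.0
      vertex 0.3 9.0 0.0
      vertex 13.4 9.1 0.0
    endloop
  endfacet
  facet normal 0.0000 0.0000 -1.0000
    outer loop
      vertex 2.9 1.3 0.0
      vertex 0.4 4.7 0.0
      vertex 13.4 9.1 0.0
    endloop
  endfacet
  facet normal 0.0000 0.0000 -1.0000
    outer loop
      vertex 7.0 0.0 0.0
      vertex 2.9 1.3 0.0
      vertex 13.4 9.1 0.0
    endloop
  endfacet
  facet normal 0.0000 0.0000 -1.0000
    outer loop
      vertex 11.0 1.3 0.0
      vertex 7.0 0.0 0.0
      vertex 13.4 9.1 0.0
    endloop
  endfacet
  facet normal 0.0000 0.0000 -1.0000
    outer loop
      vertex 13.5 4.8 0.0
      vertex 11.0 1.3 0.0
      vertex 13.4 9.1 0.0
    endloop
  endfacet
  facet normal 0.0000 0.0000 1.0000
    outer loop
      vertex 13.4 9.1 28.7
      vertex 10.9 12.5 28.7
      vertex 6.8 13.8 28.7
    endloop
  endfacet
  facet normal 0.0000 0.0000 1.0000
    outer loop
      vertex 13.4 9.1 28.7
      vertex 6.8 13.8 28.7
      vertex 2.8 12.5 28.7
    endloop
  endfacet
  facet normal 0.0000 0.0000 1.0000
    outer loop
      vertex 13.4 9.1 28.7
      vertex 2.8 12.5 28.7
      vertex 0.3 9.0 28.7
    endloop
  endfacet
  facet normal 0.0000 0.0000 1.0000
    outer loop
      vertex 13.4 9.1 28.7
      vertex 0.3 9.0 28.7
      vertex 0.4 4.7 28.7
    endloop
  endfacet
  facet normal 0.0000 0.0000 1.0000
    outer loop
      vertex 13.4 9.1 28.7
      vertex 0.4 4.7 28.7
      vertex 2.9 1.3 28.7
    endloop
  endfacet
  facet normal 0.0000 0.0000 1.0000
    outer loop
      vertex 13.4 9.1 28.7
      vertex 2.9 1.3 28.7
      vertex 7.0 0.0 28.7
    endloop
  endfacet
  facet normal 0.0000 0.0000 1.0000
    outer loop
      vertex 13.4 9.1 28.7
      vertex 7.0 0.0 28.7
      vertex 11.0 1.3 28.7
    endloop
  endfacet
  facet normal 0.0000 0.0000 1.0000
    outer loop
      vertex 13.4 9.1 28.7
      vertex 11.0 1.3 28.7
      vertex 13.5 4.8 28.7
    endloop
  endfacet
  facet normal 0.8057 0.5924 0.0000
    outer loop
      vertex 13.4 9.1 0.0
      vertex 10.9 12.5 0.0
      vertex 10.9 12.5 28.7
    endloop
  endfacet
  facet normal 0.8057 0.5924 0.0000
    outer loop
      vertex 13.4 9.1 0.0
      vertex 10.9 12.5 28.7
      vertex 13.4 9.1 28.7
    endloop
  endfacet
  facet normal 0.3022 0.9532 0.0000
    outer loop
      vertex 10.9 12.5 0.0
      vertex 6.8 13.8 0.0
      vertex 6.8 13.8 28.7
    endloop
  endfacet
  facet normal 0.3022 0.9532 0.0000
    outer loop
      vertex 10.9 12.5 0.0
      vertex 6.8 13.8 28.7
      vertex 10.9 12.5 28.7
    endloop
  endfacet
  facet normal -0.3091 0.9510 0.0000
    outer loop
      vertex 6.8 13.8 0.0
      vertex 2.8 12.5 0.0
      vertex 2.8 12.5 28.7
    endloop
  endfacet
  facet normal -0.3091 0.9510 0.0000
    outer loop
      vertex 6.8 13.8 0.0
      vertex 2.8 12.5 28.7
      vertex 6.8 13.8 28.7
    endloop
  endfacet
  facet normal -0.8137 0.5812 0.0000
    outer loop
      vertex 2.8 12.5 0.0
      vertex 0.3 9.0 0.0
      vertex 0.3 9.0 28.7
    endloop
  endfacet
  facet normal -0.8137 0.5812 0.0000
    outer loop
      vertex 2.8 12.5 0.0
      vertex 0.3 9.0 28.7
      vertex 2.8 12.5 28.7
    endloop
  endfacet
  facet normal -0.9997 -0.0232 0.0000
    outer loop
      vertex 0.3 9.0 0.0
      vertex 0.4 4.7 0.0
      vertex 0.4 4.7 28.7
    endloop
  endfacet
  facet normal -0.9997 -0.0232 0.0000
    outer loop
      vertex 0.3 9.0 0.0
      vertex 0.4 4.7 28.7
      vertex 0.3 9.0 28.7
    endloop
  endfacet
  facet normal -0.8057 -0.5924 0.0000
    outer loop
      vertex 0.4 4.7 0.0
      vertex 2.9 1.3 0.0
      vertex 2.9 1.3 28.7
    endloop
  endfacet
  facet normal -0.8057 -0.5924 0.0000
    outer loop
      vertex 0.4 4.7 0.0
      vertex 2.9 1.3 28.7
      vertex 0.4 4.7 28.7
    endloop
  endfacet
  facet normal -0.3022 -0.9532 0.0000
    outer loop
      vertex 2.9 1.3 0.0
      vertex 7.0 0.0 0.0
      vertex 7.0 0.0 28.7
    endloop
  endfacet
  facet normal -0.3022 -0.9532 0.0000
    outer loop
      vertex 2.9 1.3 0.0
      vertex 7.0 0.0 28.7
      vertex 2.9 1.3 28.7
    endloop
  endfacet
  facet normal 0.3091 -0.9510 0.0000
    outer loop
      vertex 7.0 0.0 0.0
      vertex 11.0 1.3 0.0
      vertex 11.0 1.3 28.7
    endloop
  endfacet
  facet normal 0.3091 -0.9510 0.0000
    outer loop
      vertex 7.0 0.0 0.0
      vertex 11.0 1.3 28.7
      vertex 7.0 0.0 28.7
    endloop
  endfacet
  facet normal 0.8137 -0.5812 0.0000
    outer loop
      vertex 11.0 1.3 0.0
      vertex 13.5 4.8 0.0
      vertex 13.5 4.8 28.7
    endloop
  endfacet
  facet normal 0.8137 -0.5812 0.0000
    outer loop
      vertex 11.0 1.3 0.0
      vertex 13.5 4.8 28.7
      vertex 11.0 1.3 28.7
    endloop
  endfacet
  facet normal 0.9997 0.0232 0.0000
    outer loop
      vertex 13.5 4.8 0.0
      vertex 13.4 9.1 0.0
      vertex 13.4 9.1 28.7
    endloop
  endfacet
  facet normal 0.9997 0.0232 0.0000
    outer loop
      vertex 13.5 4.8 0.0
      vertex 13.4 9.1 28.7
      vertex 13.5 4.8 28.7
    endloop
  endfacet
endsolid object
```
; perimeter-only toolpath
G21 ; units = mm
G90 ; absolute positioning
G28 ; home
; layer 1
G0 Z4.1
G0 X13.4 Y9.1
G1 X10.9 Y12.5
G1 X6.8 Y13.8
G1 X2.8 Y12.5
G1 X0.3 Y9.0
G1 X0.4 Y4.7
G1 X2.9 Y1.3
G1 X7.0 Y0.0
G1 X11.0 Y1.3
G1 X13.5 Y4.8
G1 X13.4 Y9.1
; layer 2
G0 Z8.2
G0 X13.4 Y9.1
G1 X10.9 Y12.5
G1 X6.8 Y13.8
G1 X2.8 Y12.5
G1 X0.3 Y9.0
G1 X0.4 Y4.7
G1 X2.9 Y1.3
G1 X7.0 Y0.0
G1 X11.0 Y1.3
G1 X13.5 Y4.8
G1 X13.4 Y9.1
; layer 3
G0 Z12.3
G0 X13.4 Y9.1
G1 X10.9 Y12.5
G1 X6.8 Y13.8
G1 X2.8 Y12.5
G1 X0.3 Y9.0
G1 X0.4 Y4.7
G1 X2.9 Y1.3
G1 X7.0 Y0.0
G1 X11.0 Y1.3
G1 X13.5 Y4.8
G1 X13.4 Y9.1
; layer 4
G0 Z16.4
G0 X13.4 Y9.1
G1 X10.9 Y12.5
G1 X6.8 Y13.8
G1 X2.8 Y12.5
G1 X0.3 Y9.0
G1 X0.4 Y4.7
G1 X2.9 Y1.3
G1 X7.0 Y0.0
G1 X11.0 Y1.3
G1 X13.5 Y4.8
G1 X13.4 Y9.1
; layer 5
G0 Z20.5
G0 X13.4 Y9.1
G1 X10.9 Y12.5
G1 X6.8 Y13.8
G1 X2.8 Y12.5
G1 X0.3 Y9.0
G1 X0.4 Y4.7
G1 X2.9 Y1.3
G1 X7.0 Y0.0
G1 X11.0 Y1.3
G1 X13.5 Y4.8
G1 X13.4 Y9.1
; layer 6
G0 Z24.6
G0 X13.4 Y9.1
G1 X10.9 Y12.5
G1 X6.8 Y13.8
G1 X2.8 Y12.5
G1 X0.3 Y9.0
G1 X0.4 Y4.7
G1 X2.9 Y1.3
G1 X7.0 Y0.0
G1 X11.0 Y1.3
G1 X13.5 Y4.8
G1 X13.4 Y9.1
; layer 7
G0 Z28.7
G0 X13.4 Y9.1
G1 X10.9 Y12.5
G1 X6.8 Y13.8
G1 X2.8 Y12.5
G1 X0.3 Y9.0
G1 X0.4 Y4.7
G1 X2.9 Y1.3
G1 X7.0 Y0.0
G1 X11.0 Y1.3
G1 X13.5 Y4.8
G1 X13.4 Y9.1
M2 ; end

The solid is a regular 10-sided prism (a cylinder approximated with 10 flat sides), circumscribed radius ≈ 6.9 mm, height ≈ 28.7 mm. Slicing at Δz = 4.1 mm — 7 equal slices spanning the solid's height, so layer i sits at z = i·h/7 — gives 7 non-empty perimeters. Each is a 10-segment closed polygon; G0 lifts to the layer z and rapids to the start vertex, then G1 traces the edges.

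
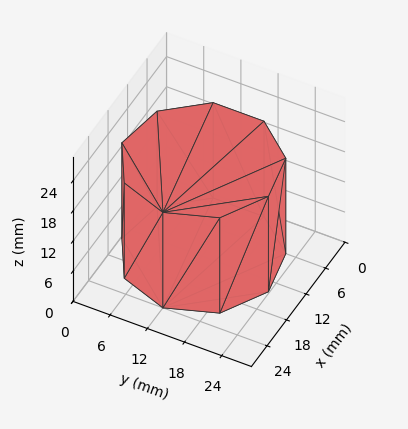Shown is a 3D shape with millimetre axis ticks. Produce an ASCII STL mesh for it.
Reading the render: the shape is a regular 9-sided prism (a cylinder approximated with 9 flat sides), circumscribed radius ≈ 12 mm, height ≈ 19 mm (dimensions read to the nearest mm from the axis ticks). For the STL, each face is triangulated and given an outward normal.

solid part
  facet normal 0.0000 0.0000 -1.0000
    outer loop
      vertex 14.08 23.82 0.00
      vertex 21.19 19.71 0.00
      vertex 24.00 12.00 0.00
    endloop
  endfacet
  facet normal 0.0000 0.0000 -1.0000
    outer loop
      vertex 6.00 22.39 0.00
      vertex 14.08 23.82 0.00
      vertex 24.00 12.00 0.00
    endloop
  endfacet
  facet normal 0.0000 0.0000 -1.0000
    outer loop
      vertex 0.72 16.10 0.00
      vertex 6.00 22.39 0.00
      vertex 24.00 12.00 0.00
    endloop
  endfacet
  facet normal 0.0000 0.0000 -1.0000
    outer loop
      vertex 0.72 7.90 0.00
      vertex 0.72 16.10 0.00
      vertex 24.00 12.00 0.00
    endloop
  endfacet
  facet normal 0.0000 0.0000 -1.0000
    outer loop
      vertex 6.00 1.61 0.00
      vertex 0.72 7.90 0.00
      vertex 24.00 12.00 0.00
    endloop
  endfacet
  facet normal 0.0000 0.0000 -1.0000
    outer loop
      vertex 14.08 0.18 0.00
      vertex 6.00 1.61 0.00
      vertex 24.00 12.00 0.00
    endloop
  endfacet
  facet normal 0.0000 0.0000 -1.0000
    outer loop
      vertex 21.19 4.29 0.00
      vertex 14.08 0.18 0.00
      vertex 24.00 12.00 0.00
    endloop
  endfacet
  facet normal 0.0000 0.0000 1.0000
    outer loop
      vertex 24.00 12.00 19.00
      vertex 21.19 19.71 19.00
      vertex 14.08 23.82 19.00
    endloop
  endfacet
  facet normal 0.0000 0.0000 1.0000
    outer loop
      vertex 24.00 12.00 19.00
      vertex 14.08 23.82 19.00
      vertex 6.00 22.39 19.00
    endloop
  endfacet
  facet normal 0.0000 0.0000 1.0000
    outer loop
      vertex 24.00 12.00 19.00
      vertex 6.00 22.39 19.00
      vertex 0.72 16.10 19.00
    endloop
  endfacet
  facet normal 0.0000 0.0000 1.0000
    outer loop
      vertex 24.00 12.00 19.00
      vertex 0.72 16.10 19.00
      vertex 0.72 7.90 19.00
    endloop
  endfacet
  facet normal 0.0000 0.0000 1.0000
    outer loop
      vertex 24.00 12.00 19.00
      vertex 0.72 7.90 19.00
      vertex 6.00 1.61 19.00
    endloop
  endfacet
  facet normal 0.0000 0.0000 1.0000
    outer loop
      vertex 24.00 12.00 19.00
      vertex 6.00 1.61 19.00
      vertex 14.08 0.18 19.00
    endloop
  endfacet
  facet normal 0.0000 0.0000 1.0000
    outer loop
      vertex 24.00 12.00 19.00
      vertex 14.08 0.18 19.00
      vertex 21.19 4.29 19.00
    endloop
  endfacet
  facet normal 0.9395 0.3424 0.0000
    outer loop
      vertex 24.00 12.00 0.00
      vertex 21.19 19.71 0.00
      vertex 21.19 19.71 19.00
    endloop
  endfacet
  facet normal 0.9395 0.3424 0.0000
    outer loop
      vertex 24.00 12.00 0.00
      vertex 21.19 19.71 19.00
      vertex 24.00 12.00 19.00
    endloop
  endfacet
  facet normal 0.5005 0.8658 0.0000
    outer loop
      vertex 21.19 19.71 0.00
      vertex 14.08 23.82 0.00
      vertex 14.08 23.82 19.00
    endloop
  endfacet
  facet normal 0.5005 0.8658 0.0000
    outer loop
      vertex 21.19 19.71 0.00
      vertex 14.08 23.82 19.00
      vertex 21.19 19.71 19.00
    endloop
  endfacet
  facet normal -0.1743 0.9847 0.0000
    outer loop
      vertex 14.08 23.82 0.00
      vertex 6.00 22.39 0.00
      vertex 6.00 22.39 19.00
    endloop
  endfacet
  facet normal -0.1743 0.9847 0.0000
    outer loop
      vertex 14.08 23.82 0.00
      vertex 6.00 22.39 19.00
      vertex 14.08 23.82 19.00
    endloop
  endfacet
  facet normal -0.7659 0.6429 0.0000
    outer loop
      vertex 6.00 22.39 0.00
      vertex 0.72 16.10 0.00
      vertex 0.72 16.10 19.00
    endloop
  endfacet
  facet normal -0.7659 0.6429 0.0000
    outer loop
      vertex 6.00 22.39 0.00
      vertex 0.72 16.10 19.00
      vertex 6.00 22.39 19.00
    endloop
  endfacet
  facet normal -1.0000 0.0000 0.0000
    outer loop
      vertex 0.72 16.10 0.00
      vertex 0.72 7.90 0.00
      vertex 0.72 7.90 19.00
    endloop
  endfacet
  facet normal -1.0000 0.0000 0.0000
    outer loop
      vertex 0.72 16.10 0.00
      vertex 0.72 7.90 19.00
      vertex 0.72 16.10 19.00
    endloop
  endfacet
  facet normal -0.7659 -0.6429 0.0000
    outer loop
      vertex 0.72 7.90 0.00
      vertex 6.00 1.61 0.00
      vertex 6.00 1.61 19.00
    endloop
  endfacet
  facet normal -0.7659 -0.6429 0.0000
    outer loop
      vertex 0.72 7.90 0.00
      vertex 6.00 1.61 19.00
      vertex 0.72 7.90 19.00
    endloop
  endfacet
  facet normal -0.1743 -0.9847 0.0000
    outer loop
      vertex 6.00 1.61 0.00
      vertex 14.08 0.18 0.00
      vertex 14.08 0.18 19.00
    endloop
  endfacet
  facet normal -0.1743 -0.9847 0.0000
    outer loop
      vertex 6.00 1.61 0.00
      vertex 14.08 0.18 19.00
      vertex 6.00 1.61 19.00
    endloop
  endfacet
  facet normal 0.5005 -0.8658 0.0000
    outer loop
      vertex 14.08 0.18 0.00
      vertex 21.19 4.29 0.00
      vertex 21.19 4.29 19.00
    endloop
  endfacet
  facet normal 0.5005 -0.8658 0.0000
    outer loop
      vertex 14.08 0.18 0.00
      vertex 21.19 4.29 19.00
      vertex 14.08 0.18 19.00
    endloop
  endfacet
  facet normal 0.9395 -0.3424 0.0000
    outer loop
      vertex 21.19 4.29 0.00
      vertex 24.00 12.00 0.00
      vertex 24.00 12.00 19.00
    endloop
  endfacet
  facet normal 0.9395 -0.3424 0.0000
    outer loop
      vertex 21.19 4.29 0.00
      vertex 24.00 12.00 19.00
      vertex 21.19 4.29 19.00
    endloop
  endfacet
endsolid part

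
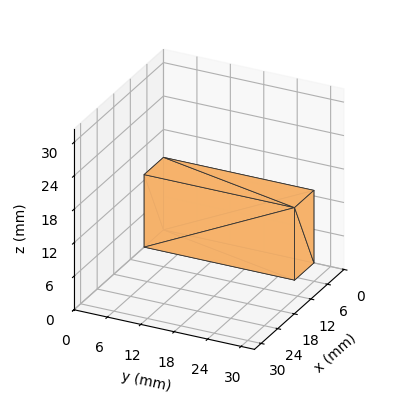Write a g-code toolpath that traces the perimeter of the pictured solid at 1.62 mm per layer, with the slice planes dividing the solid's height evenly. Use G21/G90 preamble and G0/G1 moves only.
Reading the render: the shape is a rectangular box, roughly 7 × 27 mm footprint and 13 mm tall (dimensions read to the nearest mm from the axis ticks). For the g-code, the solid's height is divided into equal slices at the stated Δz and each level perimeter traced with G1 moves after a G0 lift.

; perimeter-only toolpath
G21 ; units = mm
G90 ; absolute positioning
G28 ; home
; layer 1
G0 Z1.62
G0 X0.00 Y0.00
G1 X7.00 Y0.00
G1 X7.00 Y27.00
G1 X0.00 Y27.00
G1 X0.00 Y0.00
; layer 2
G0 Z3.25
G0 X0.00 Y0.00
G1 X7.00 Y0.00
G1 X7.00 Y27.00
G1 X0.00 Y27.00
G1 X0.00 Y0.00
; layer 3
G0 Z4.88
G0 X0.00 Y0.00
G1 X7.00 Y0.00
G1 X7.00 Y27.00
G1 X0.00 Y27.00
G1 X0.00 Y0.00
; layer 4
G0 Z6.50
G0 X0.00 Y0.00
G1 X7.00 Y0.00
G1 X7.00 Y27.00
G1 X0.00 Y27.00
G1 X0.00 Y0.00
; layer 5
G0 Z8.12
G0 X0.00 Y0.00
G1 X7.00 Y0.00
G1 X7.00 Y27.00
G1 X0.00 Y27.00
G1 X0.00 Y0.00
; layer 6
G0 Z9.75
G0 X0.00 Y0.00
G1 X7.00 Y0.00
G1 X7.00 Y27.00
G1 X0.00 Y27.00
G1 X0.00 Y0.00
; layer 7
G0 Z11.38
G0 X0.00 Y0.00
G1 X7.00 Y0.00
G1 X7.00 Y27.00
G1 X0.00 Y27.00
G1 X0.00 Y0.00
; layer 8
G0 Z13.00
G0 X0.00 Y0.00
G1 X7.00 Y0.00
G1 X7.00 Y27.00
G1 X0.00 Y27.00
G1 X0.00 Y0.00
M2 ; end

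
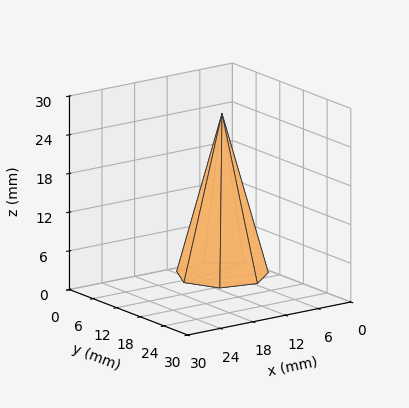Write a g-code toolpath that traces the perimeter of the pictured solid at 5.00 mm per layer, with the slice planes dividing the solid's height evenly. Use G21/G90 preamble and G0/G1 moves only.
Reading the render: the shape is a regular 7-sided pyramid, base circumscribed radius ≈ 7 mm, apex at z ≈ 25 mm (dimensions read to the nearest mm from the axis ticks). For the g-code, the solid's height is divided into equal slices at the stated Δz and each level perimeter traced with G1 moves after a G0 lift.

; perimeter-only toolpath
G21 ; units = mm
G90 ; absolute positioning
G28 ; home
; layer 1
G0 Z5.00
G0 X12.60 Y7.00
G1 X10.49 Y11.38
G1 X5.75 Y12.46
G1 X1.95 Y9.43
G1 X1.95 Y4.57
G1 X5.75 Y1.54
G1 X10.49 Y2.62
G1 X12.60 Y7.00
; layer 2
G0 Z10.00
G0 X11.20 Y7.00
G1 X9.62 Y10.28
G1 X6.06 Y11.09
G1 X3.21 Y8.82
G1 X3.21 Y5.18
G1 X6.06 Y2.91
G1 X9.62 Y3.72
G1 X11.20 Y7.00
; layer 3
G0 Z15.00
G0 X9.80 Y7.00
G1 X8.74 Y9.19
G1 X6.38 Y9.73
G1 X4.48 Y8.22
G1 X4.48 Y5.78
G1 X6.38 Y4.27
G1 X8.74 Y4.81
G1 X9.80 Y7.00
; layer 4
G0 Z20.00
G0 X8.40 Y7.00
G1 X7.87 Y8.09
G1 X6.69 Y8.36
G1 X5.74 Y7.61
G1 X5.74 Y6.39
G1 X6.69 Y5.64
G1 X7.87 Y5.91
G1 X8.40 Y7.00
M2 ; end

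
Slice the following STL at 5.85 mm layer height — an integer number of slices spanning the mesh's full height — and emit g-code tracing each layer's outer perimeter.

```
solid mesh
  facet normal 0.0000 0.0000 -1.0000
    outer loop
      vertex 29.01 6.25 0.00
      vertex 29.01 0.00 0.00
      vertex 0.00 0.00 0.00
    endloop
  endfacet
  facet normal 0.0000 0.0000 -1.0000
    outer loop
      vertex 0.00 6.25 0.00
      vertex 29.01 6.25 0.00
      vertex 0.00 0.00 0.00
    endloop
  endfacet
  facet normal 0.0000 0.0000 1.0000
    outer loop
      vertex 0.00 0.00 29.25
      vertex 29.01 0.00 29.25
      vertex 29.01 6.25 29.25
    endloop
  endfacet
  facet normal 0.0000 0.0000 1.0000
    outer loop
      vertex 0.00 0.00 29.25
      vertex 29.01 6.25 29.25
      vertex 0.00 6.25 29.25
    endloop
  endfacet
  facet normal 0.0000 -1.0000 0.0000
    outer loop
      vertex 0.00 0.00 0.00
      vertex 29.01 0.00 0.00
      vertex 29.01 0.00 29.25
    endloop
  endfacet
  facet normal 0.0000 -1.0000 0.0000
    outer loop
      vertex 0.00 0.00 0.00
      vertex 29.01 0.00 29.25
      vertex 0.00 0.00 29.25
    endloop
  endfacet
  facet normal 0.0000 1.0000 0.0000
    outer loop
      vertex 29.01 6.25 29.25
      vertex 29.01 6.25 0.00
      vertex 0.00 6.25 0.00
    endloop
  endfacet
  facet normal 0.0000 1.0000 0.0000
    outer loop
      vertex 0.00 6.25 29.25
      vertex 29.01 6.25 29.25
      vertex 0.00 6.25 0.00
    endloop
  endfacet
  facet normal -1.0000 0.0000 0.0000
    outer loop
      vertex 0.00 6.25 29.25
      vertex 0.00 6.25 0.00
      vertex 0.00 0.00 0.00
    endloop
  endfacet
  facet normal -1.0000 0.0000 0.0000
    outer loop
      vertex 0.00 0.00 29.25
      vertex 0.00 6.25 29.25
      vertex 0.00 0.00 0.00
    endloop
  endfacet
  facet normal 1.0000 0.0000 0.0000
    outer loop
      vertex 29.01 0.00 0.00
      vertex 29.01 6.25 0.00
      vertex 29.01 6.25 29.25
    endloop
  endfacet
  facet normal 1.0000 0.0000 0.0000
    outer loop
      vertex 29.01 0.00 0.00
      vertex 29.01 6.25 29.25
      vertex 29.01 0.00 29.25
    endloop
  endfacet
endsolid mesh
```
; perimeter-only toolpath
G21 ; units = mm
G90 ; absolute positioning
G28 ; home
; layer 1
G0 Z5.85
G0 X0.00 Y0.00
G1 X29.01 Y0.00
G1 X29.01 Y6.25
G1 X0.00 Y6.25
G1 X0.00 Y0.00
; layer 2
G0 Z11.70
G0 X0.00 Y0.00
G1 X29.01 Y0.00
G1 X29.01 Y6.25
G1 X0.00 Y6.25
G1 X0.00 Y0.00
; layer 3
G0 Z17.55
G0 X0.00 Y0.00
G1 X29.01 Y0.00
G1 X29.01 Y6.25
G1 X0.00 Y6.25
G1 X0.00 Y0.00
; layer 4
G0 Z23.40
G0 X0.00 Y0.00
G1 X29.01 Y0.00
G1 X29.01 Y6.25
G1 X0.00 Y6.25
G1 X0.00 Y0.00
; layer 5
G0 Z29.25
G0 X0.00 Y0.00
G1 X29.01 Y0.00
G1 X29.01 Y6.25
G1 X0.00 Y6.25
G1 X0.00 Y0.00
M2 ; end

The solid is a rectangular box, roughly 29 × 6.25 mm footprint and 29.2 mm tall. Slicing at Δz = 5.85 mm — 5 equal slices spanning the solid's height, so layer i sits at z = i·h/5 — gives 5 non-empty perimeters. Each is a 4-segment closed polygon; G0 lifts to the layer z and rapids to the start vertex, then G1 traces the edges.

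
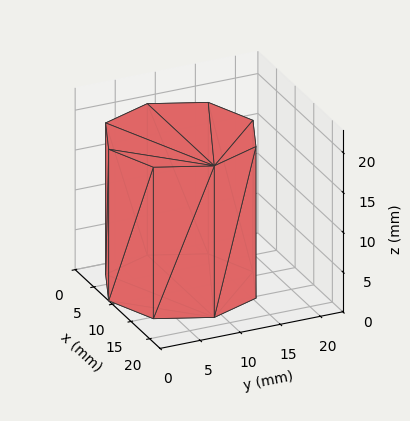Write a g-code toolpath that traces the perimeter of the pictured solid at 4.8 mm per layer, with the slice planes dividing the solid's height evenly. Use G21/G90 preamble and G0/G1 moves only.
Reading the render: the shape is a regular 8-sided prism (a cylinder approximated with 8 flat sides), circumscribed radius ≈ 9 mm, height ≈ 19 mm (dimensions read to the nearest mm from the axis ticks). For the g-code, the solid's height is divided into equal slices at the stated Δz and each level perimeter traced with G1 moves after a G0 lift.

; perimeter-only toolpath
G21 ; units = mm
G90 ; absolute positioning
G28 ; home
; layer 1
G0 Z4.8
G0 X18.0 Y9.0
G1 X15.4 Y15.4
G1 X9.0 Y18.0
G1 X2.6 Y15.4
G1 X0.0 Y9.0
G1 X2.6 Y2.6
G1 X9.0 Y0.0
G1 X15.4 Y2.6
G1 X18.0 Y9.0
; layer 2
G0 Z9.5
G0 X18.0 Y9.0
G1 X15.4 Y15.4
G1 X9.0 Y18.0
G1 X2.6 Y15.4
G1 X0.0 Y9.0
G1 X2.6 Y2.6
G1 X9.0 Y0.0
G1 X15.4 Y2.6
G1 X18.0 Y9.0
; layer 3
G0 Z14.2
G0 X18.0 Y9.0
G1 X15.4 Y15.4
G1 X9.0 Y18.0
G1 X2.6 Y15.4
G1 X0.0 Y9.0
G1 X2.6 Y2.6
G1 X9.0 Y0.0
G1 X15.4 Y2.6
G1 X18.0 Y9.0
; layer 4
G0 Z19.0
G0 X18.0 Y9.0
G1 X15.4 Y15.4
G1 X9.0 Y18.0
G1 X2.6 Y15.4
G1 X0.0 Y9.0
G1 X2.6 Y2.6
G1 X9.0 Y0.0
G1 X15.4 Y2.6
G1 X18.0 Y9.0
M2 ; end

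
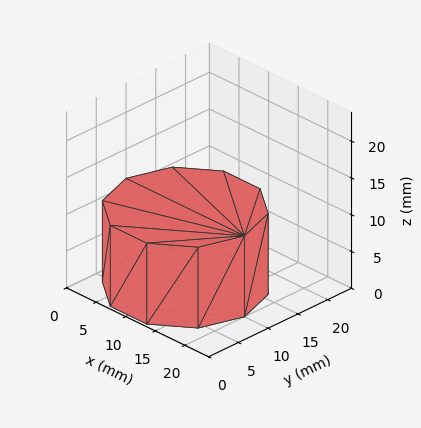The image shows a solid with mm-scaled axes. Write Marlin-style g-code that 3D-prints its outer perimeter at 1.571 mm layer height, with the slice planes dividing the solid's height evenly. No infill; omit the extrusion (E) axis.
Reading the render: the shape is a regular 10-sided prism (a cylinder approximated with 10 flat sides), circumscribed radius ≈ 10 mm, height ≈ 11 mm (dimensions read to the nearest mm from the axis ticks). For the g-code, the solid's height is divided into equal slices at the stated Δz and each level perimeter traced with G1 moves after a G0 lift.

; perimeter-only toolpath
G21 ; units = mm
G90 ; absolute positioning
G28 ; home
; layer 1
G0 Z1.571
G0 X20.000 Y10.000
G1 X18.090 Y15.878
G1 X13.090 Y19.511
G1 X6.910 Y19.511
G1 X1.910 Y15.878
G1 X0.000 Y10.000
G1 X1.910 Y4.122
G1 X6.910 Y0.489
G1 X13.090 Y0.489
G1 X18.090 Y4.122
G1 X20.000 Y10.000
; layer 2
G0 Z3.143
G0 X20.000 Y10.000
G1 X18.090 Y15.878
G1 X13.090 Y19.511
G1 X6.910 Y19.511
G1 X1.910 Y15.878
G1 X0.000 Y10.000
G1 X1.910 Y4.122
G1 X6.910 Y0.489
G1 X13.090 Y0.489
G1 X18.090 Y4.122
G1 X20.000 Y10.000
; layer 3
G0 Z4.714
G0 X20.000 Y10.000
G1 X18.090 Y15.878
G1 X13.090 Y19.511
G1 X6.910 Y19.511
G1 X1.910 Y15.878
G1 X0.000 Y10.000
G1 X1.910 Y4.122
G1 X6.910 Y0.489
G1 X13.090 Y0.489
G1 X18.090 Y4.122
G1 X20.000 Y10.000
; layer 4
G0 Z6.286
G0 X20.000 Y10.000
G1 X18.090 Y15.878
G1 X13.090 Y19.511
G1 X6.910 Y19.511
G1 X1.910 Y15.878
G1 X0.000 Y10.000
G1 X1.910 Y4.122
G1 X6.910 Y0.489
G1 X13.090 Y0.489
G1 X18.090 Y4.122
G1 X20.000 Y10.000
; layer 5
G0 Z7.857
G0 X20.000 Y10.000
G1 X18.090 Y15.878
G1 X13.090 Y19.511
G1 X6.910 Y19.511
G1 X1.910 Y15.878
G1 X0.000 Y10.000
G1 X1.910 Y4.122
G1 X6.910 Y0.489
G1 X13.090 Y0.489
G1 X18.090 Y4.122
G1 X20.000 Y10.000
; layer 6
G0 Z9.429
G0 X20.000 Y10.000
G1 X18.090 Y15.878
G1 X13.090 Y19.511
G1 X6.910 Y19.511
G1 X1.910 Y15.878
G1 X0.000 Y10.000
G1 X1.910 Y4.122
G1 X6.910 Y0.489
G1 X13.090 Y0.489
G1 X18.090 Y4.122
G1 X20.000 Y10.000
; layer 7
G0 Z11.000
G0 X20.000 Y10.000
G1 X18.090 Y15.878
G1 X13.090 Y19.511
G1 X6.910 Y19.511
G1 X1.910 Y15.878
G1 X0.000 Y10.000
G1 X1.910 Y4.122
G1 X6.910 Y0.489
G1 X13.090 Y0.489
G1 X18.090 Y4.122
G1 X20.000 Y10.000
M2 ; end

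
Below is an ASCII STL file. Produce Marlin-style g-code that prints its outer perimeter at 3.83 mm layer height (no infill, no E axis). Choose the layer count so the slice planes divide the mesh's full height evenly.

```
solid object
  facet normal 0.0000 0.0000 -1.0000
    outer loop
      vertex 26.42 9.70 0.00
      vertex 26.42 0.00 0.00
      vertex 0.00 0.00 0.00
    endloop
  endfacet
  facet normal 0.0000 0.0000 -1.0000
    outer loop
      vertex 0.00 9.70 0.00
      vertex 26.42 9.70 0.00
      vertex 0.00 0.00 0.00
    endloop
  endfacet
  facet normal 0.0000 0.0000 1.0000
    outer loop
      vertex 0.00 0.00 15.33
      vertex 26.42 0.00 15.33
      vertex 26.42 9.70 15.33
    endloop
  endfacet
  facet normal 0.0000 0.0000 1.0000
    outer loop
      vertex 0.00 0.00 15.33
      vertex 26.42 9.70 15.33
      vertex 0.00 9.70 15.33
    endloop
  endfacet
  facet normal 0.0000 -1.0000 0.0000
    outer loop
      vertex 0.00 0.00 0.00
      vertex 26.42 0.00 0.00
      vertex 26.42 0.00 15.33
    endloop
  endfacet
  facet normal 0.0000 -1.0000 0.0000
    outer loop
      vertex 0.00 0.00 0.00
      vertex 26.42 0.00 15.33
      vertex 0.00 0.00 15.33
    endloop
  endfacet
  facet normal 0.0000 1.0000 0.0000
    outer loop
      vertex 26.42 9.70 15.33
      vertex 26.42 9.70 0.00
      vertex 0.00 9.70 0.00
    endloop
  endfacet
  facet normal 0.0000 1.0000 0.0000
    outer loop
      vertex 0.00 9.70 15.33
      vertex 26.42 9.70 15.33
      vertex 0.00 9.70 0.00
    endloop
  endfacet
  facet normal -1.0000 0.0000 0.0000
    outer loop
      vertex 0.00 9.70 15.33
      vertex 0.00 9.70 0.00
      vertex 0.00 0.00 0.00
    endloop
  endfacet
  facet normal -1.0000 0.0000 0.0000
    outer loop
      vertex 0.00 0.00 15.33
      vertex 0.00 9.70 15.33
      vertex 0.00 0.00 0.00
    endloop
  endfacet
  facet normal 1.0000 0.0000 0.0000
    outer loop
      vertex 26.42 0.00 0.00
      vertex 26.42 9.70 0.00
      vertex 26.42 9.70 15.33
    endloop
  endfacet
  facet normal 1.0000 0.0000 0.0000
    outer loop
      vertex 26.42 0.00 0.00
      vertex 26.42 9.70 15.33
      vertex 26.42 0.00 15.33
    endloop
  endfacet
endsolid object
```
; perimeter-only toolpath
G21 ; units = mm
G90 ; absolute positioning
G28 ; home
; layer 1
G0 Z3.83
G0 X0.00 Y0.00
G1 X26.42 Y0.00
G1 X26.42 Y9.70
G1 X0.00 Y9.70
G1 X0.00 Y0.00
; layer 2
G0 Z7.67
G0 X0.00 Y0.00
G1 X26.42 Y0.00
G1 X26.42 Y9.70
G1 X0.00 Y9.70
G1 X0.00 Y0.00
; layer 3
G0 Z11.50
G0 X0.00 Y0.00
G1 X26.42 Y0.00
G1 X26.42 Y9.70
G1 X0.00 Y9.70
G1 X0.00 Y0.00
; layer 4
G0 Z15.33
G0 X0.00 Y0.00
G1 X26.42 Y0.00
G1 X26.42 Y9.70
G1 X0.00 Y9.70
G1 X0.00 Y0.00
M2 ; end

The solid is a rectangular box, roughly 26.4 × 9.7 mm footprint and 15.3 mm tall. Slicing at Δz = 3.83 mm — 4 equal slices spanning the solid's height, so layer i sits at z = i·h/4 — gives 4 non-empty perimeters. Each is a 4-segment closed polygon; G0 lifts to the layer z and rapids to the start vertex, then G1 traces the edges.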